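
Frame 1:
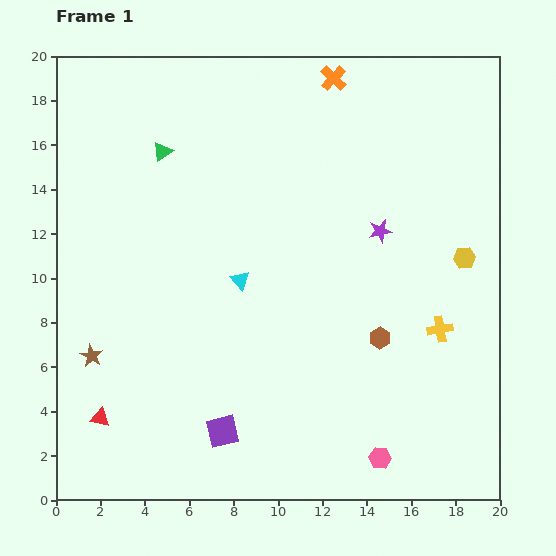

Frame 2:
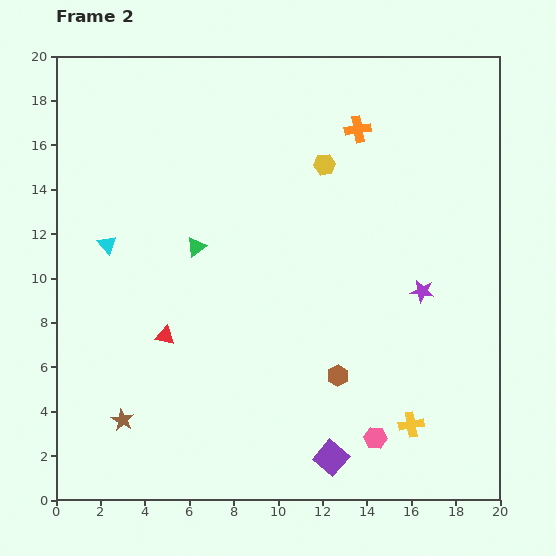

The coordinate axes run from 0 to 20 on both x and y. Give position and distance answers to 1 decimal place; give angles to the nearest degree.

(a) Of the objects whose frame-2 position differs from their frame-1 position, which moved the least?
the pink hexagon

(moved 0.9)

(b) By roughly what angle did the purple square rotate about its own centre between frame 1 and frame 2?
36° counter-clockwise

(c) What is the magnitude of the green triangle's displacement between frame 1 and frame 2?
4.6

The green triangle moved from (4.8, 15.7) to (6.3, 11.4), a distance of √(1.5² + 4.3²) ≈ 4.6.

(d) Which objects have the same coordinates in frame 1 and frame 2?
none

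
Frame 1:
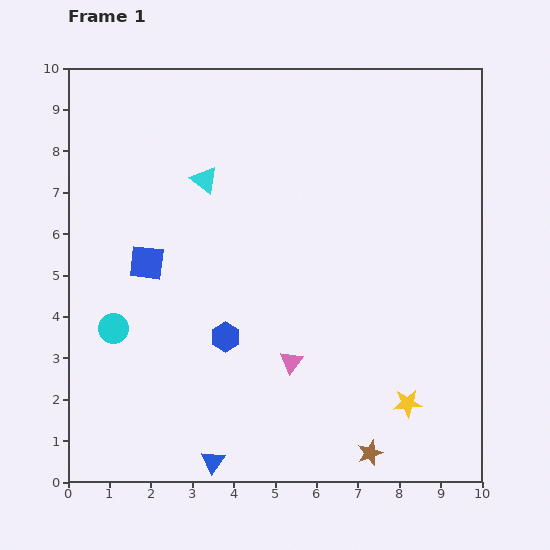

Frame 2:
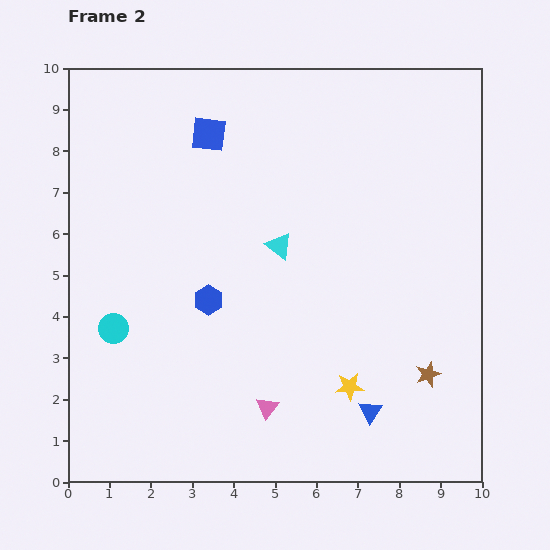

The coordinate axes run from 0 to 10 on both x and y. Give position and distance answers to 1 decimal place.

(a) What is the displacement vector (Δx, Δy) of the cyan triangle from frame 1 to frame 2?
(1.8, -1.6)

The cyan triangle was at (3.3, 7.3) in frame 1 and (5.1, 5.7) in frame 2.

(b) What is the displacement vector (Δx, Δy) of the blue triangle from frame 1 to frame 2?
(3.8, 1.2)

The blue triangle was at (3.5, 0.5) in frame 1 and (7.3, 1.7) in frame 2.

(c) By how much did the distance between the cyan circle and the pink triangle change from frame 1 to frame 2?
-0.2

Distance in frame 1: 4.4. Distance in frame 2: 4.2.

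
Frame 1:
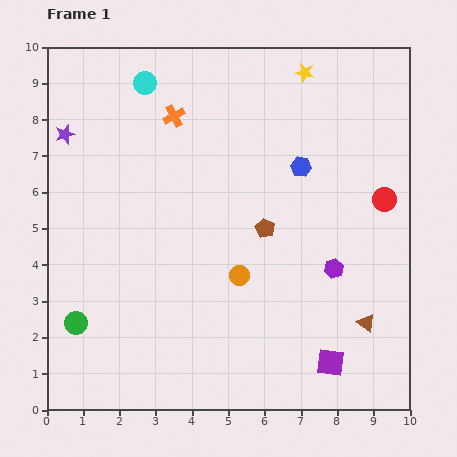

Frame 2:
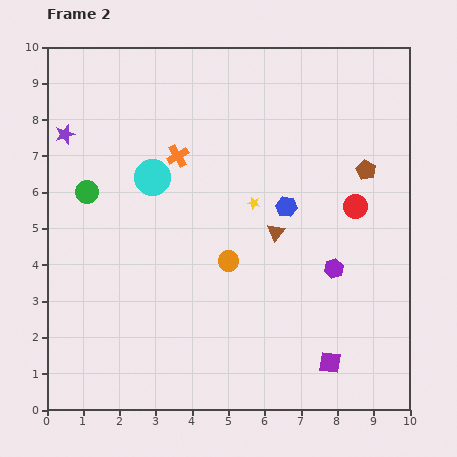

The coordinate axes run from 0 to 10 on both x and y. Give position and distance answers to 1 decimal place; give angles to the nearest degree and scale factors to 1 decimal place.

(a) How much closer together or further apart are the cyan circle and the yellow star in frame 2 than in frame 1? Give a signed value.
-1.5

Distance in frame 1: 4.4. Distance in frame 2: 2.9.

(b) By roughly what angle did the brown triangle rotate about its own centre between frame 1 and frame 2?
33° clockwise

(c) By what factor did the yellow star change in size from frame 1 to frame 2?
0.7×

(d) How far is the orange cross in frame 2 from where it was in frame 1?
1.1

The orange cross moved from (3.5, 8.1) to (3.6, 7.0), a distance of √(0.1² + 1.1²) ≈ 1.1.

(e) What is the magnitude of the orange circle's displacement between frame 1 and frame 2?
0.5

The orange circle moved from (5.3, 3.7) to (5.0, 4.1), a distance of √(0.3² + 0.4²) ≈ 0.5.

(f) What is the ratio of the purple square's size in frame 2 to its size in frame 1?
0.8×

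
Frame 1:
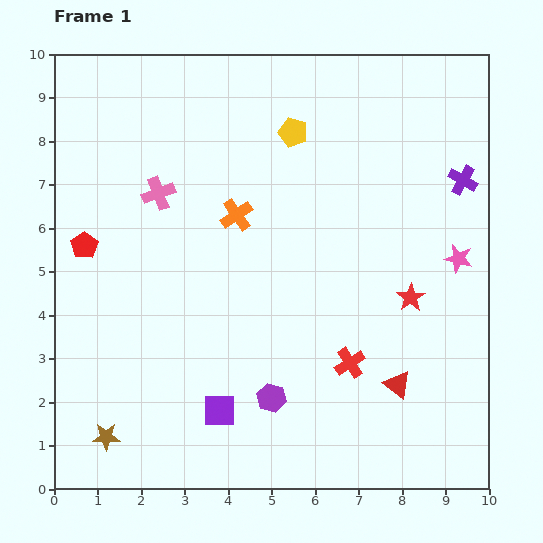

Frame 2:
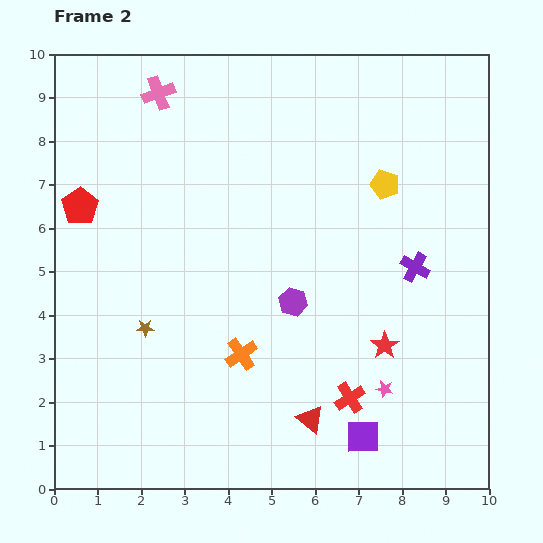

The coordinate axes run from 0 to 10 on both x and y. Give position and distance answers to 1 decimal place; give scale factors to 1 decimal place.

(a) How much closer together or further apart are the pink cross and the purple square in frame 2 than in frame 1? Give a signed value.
+4.0

Distance in frame 1: 5.2. Distance in frame 2: 9.2.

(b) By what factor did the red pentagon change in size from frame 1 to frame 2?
1.4×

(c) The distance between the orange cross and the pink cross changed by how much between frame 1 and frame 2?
+4.4

Distance in frame 1: 1.9. Distance in frame 2: 6.3.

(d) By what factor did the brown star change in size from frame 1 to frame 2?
0.6×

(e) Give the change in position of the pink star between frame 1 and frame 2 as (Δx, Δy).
(-1.7, -3.0)

The pink star was at (9.3, 5.3) in frame 1 and (7.6, 2.3) in frame 2.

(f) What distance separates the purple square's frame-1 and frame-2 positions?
3.4

The purple square moved from (3.8, 1.8) to (7.1, 1.2), a distance of √(3.3² + 0.6²) ≈ 3.4.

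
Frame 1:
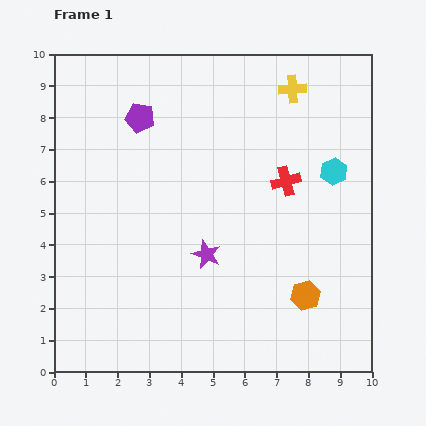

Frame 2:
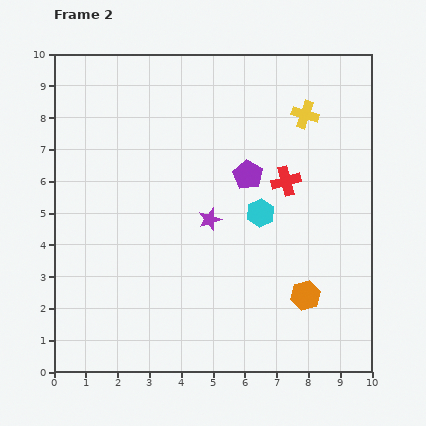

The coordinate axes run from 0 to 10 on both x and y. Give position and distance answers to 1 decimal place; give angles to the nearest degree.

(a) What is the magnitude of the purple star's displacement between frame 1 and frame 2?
1.1

The purple star moved from (4.8, 3.7) to (4.9, 4.8), a distance of √(0.1² + 1.1²) ≈ 1.1.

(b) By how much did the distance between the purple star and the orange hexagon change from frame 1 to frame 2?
+0.4

Distance in frame 1: 3.4. Distance in frame 2: 3.8.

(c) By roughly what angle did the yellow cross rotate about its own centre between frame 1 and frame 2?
22° clockwise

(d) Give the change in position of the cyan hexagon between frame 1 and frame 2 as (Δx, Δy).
(-2.3, -1.3)

The cyan hexagon was at (8.8, 6.3) in frame 1 and (6.5, 5.0) in frame 2.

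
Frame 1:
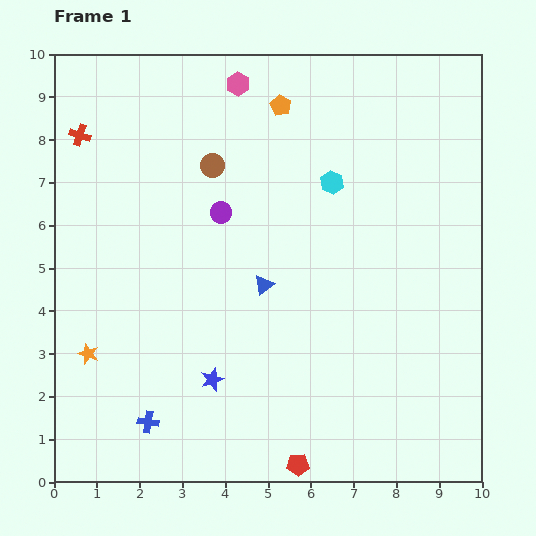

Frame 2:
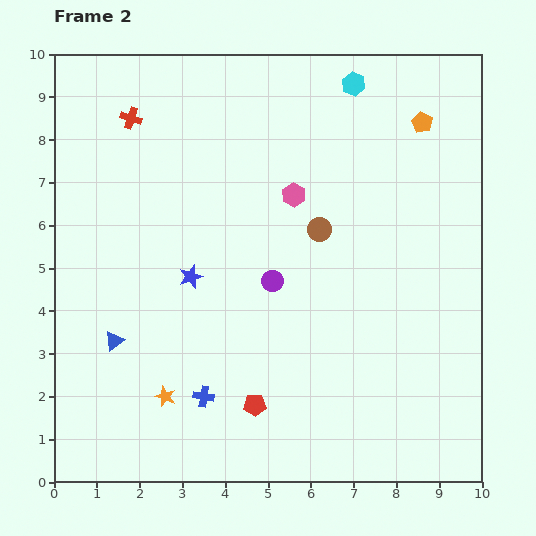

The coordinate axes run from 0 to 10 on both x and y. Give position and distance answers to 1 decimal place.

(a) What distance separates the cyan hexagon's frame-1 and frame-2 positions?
2.4

The cyan hexagon moved from (6.5, 7.0) to (7.0, 9.3), a distance of √(0.5² + 2.3²) ≈ 2.4.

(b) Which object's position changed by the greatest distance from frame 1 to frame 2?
the blue triangle

(moved 3.7; next 3.3)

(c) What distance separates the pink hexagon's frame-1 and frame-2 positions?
2.9

The pink hexagon moved from (4.3, 9.3) to (5.6, 6.7), a distance of √(1.3² + 2.6²) ≈ 2.9.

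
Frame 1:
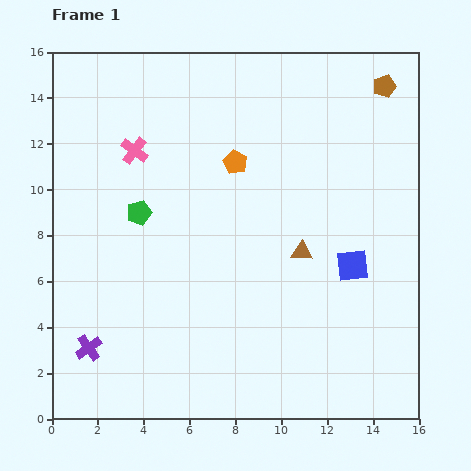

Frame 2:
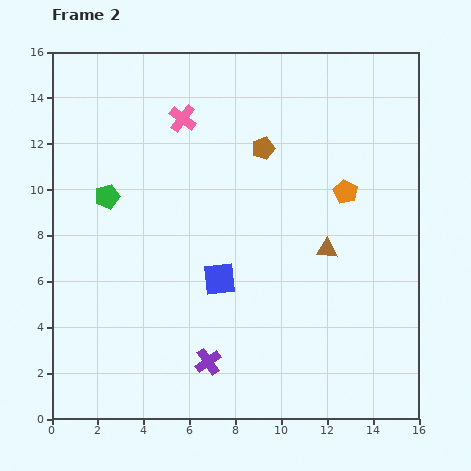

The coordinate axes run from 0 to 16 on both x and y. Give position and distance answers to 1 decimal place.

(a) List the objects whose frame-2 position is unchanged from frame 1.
none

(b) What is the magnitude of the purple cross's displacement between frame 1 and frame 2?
5.2

The purple cross moved from (1.6, 3.1) to (6.8, 2.5), a distance of √(5.2² + 0.6²) ≈ 5.2.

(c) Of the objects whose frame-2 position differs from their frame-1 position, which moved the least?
the brown triangle

(moved 1.1)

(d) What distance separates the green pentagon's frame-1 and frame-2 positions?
1.6

The green pentagon moved from (3.8, 9.0) to (2.4, 9.7), a distance of √(1.4² + 0.7²) ≈ 1.6.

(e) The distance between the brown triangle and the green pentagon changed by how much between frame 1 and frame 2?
+2.6

Distance in frame 1: 7.3. Distance in frame 2: 9.9.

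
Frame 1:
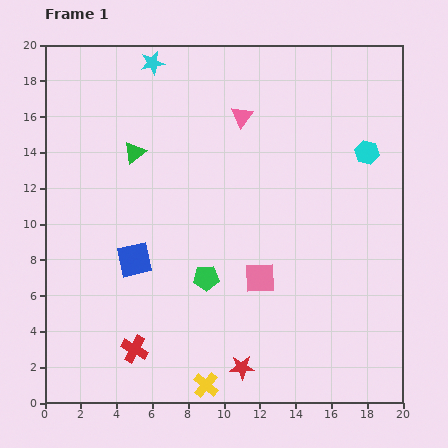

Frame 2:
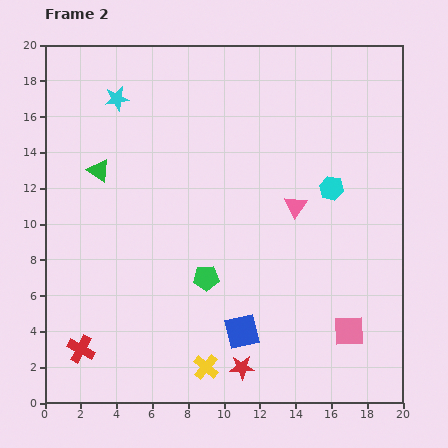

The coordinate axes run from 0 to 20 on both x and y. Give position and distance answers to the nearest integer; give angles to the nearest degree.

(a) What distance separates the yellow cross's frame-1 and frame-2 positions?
1

The yellow cross moved from (9, 1) to (9, 2), a distance of √(0² + 1²) ≈ 1.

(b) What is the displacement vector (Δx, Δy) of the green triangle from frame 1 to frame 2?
(-2, -1)

The green triangle was at (5, 14) in frame 1 and (3, 13) in frame 2.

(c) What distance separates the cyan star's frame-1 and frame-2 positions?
3

The cyan star moved from (6, 19) to (4, 17), a distance of √(2² + 2²) ≈ 3.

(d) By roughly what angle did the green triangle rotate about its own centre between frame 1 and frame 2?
46° counter-clockwise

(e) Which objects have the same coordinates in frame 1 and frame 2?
the green pentagon, the red star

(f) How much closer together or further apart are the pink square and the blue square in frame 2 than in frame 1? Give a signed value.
-1

Distance in frame 1: 7. Distance in frame 2: 6.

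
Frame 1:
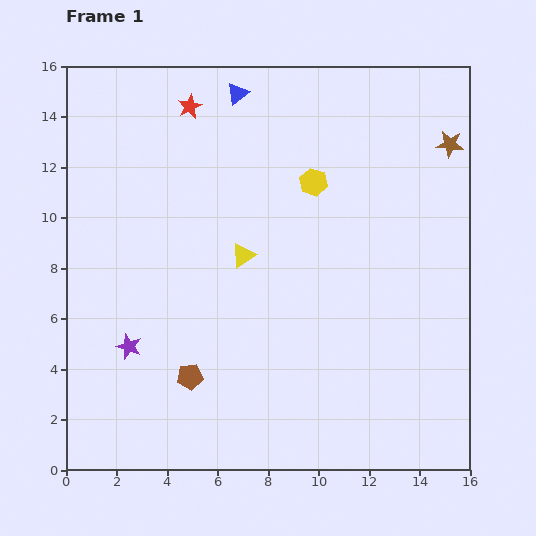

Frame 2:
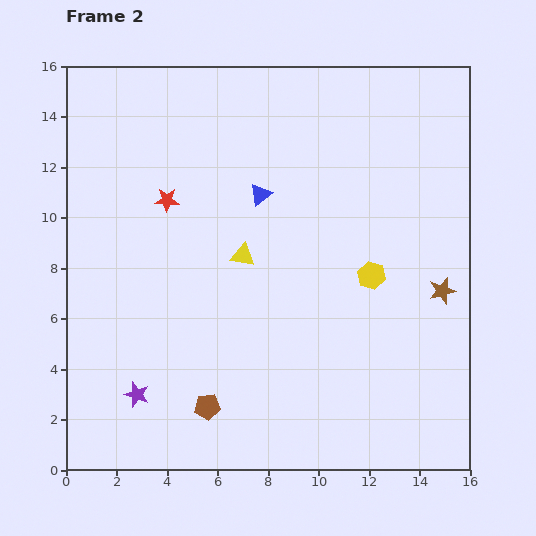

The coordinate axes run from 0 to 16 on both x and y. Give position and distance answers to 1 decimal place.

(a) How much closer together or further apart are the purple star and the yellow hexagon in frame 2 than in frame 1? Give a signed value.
+0.6

Distance in frame 1: 9.8. Distance in frame 2: 10.4.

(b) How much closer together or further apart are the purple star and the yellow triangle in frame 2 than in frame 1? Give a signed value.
+1.1

Distance in frame 1: 5.8. Distance in frame 2: 6.9.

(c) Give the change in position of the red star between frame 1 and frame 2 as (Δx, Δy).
(-0.9, -3.7)

The red star was at (4.9, 14.4) in frame 1 and (4.0, 10.7) in frame 2.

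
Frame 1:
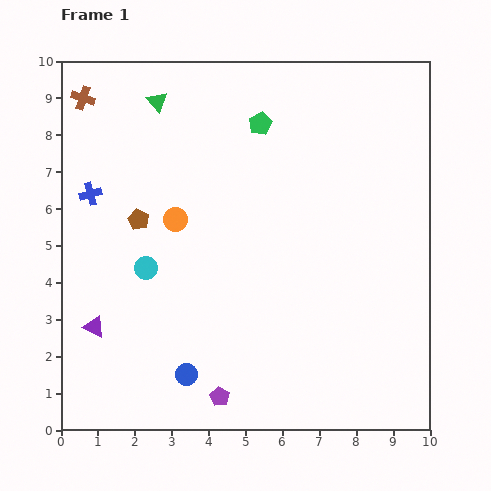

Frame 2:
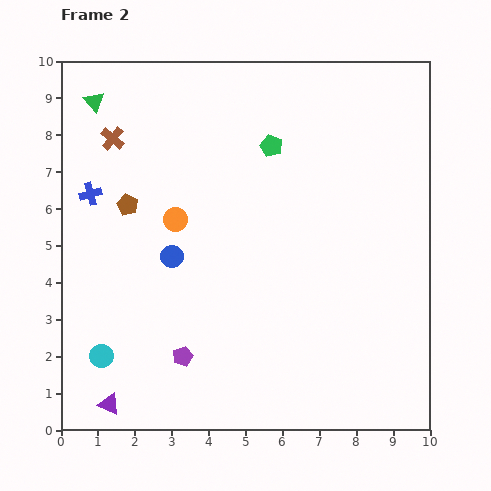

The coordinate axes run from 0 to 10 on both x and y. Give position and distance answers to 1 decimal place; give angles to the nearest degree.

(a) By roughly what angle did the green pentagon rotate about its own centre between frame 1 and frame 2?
23° counter-clockwise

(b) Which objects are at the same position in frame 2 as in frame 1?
the orange circle, the blue cross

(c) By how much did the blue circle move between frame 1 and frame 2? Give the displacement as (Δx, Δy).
(-0.4, 3.2)

The blue circle was at (3.4, 1.5) in frame 1 and (3.0, 4.7) in frame 2.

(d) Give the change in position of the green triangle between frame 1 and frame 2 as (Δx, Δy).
(-1.7, 0.0)

The green triangle was at (2.6, 8.9) in frame 1 and (0.9, 8.9) in frame 2.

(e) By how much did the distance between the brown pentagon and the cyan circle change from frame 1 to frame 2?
+2.9

Distance in frame 1: 1.3. Distance in frame 2: 4.2.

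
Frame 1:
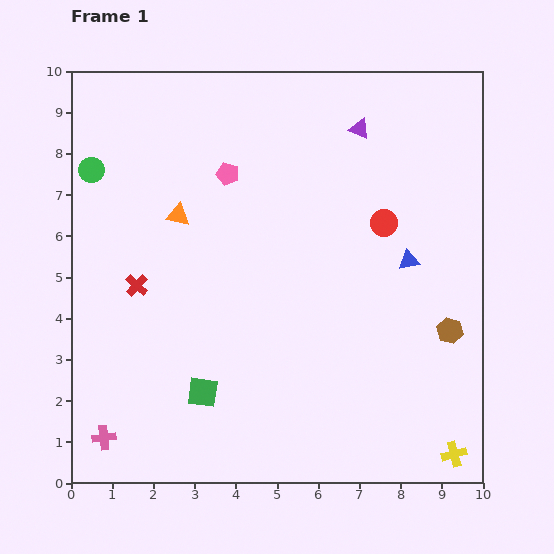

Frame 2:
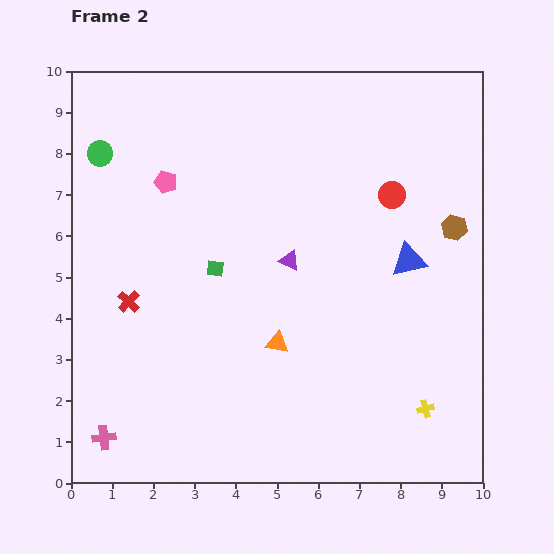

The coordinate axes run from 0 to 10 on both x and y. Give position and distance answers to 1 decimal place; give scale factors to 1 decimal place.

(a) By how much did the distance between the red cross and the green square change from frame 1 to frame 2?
-0.9

Distance in frame 1: 3.1. Distance in frame 2: 2.2.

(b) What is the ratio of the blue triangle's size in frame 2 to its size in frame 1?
1.6×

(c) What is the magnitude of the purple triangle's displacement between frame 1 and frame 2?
3.6

The purple triangle moved from (7.0, 8.6) to (5.3, 5.4), a distance of √(1.7² + 3.2²) ≈ 3.6.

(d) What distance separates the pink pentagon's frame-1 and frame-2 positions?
1.5

The pink pentagon moved from (3.8, 7.5) to (2.3, 7.3), a distance of √(1.5² + 0.2²) ≈ 1.5.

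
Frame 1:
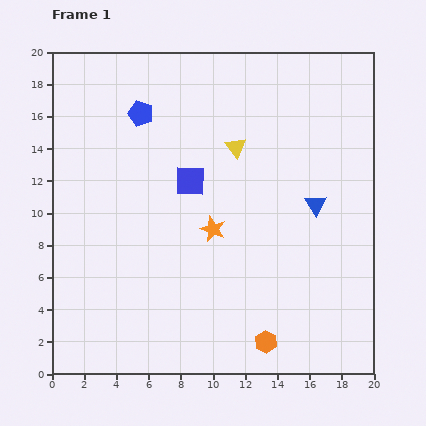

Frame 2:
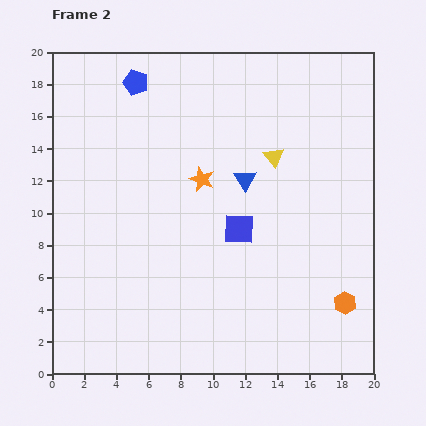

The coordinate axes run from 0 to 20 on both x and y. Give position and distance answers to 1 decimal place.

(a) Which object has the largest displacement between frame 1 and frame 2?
the orange hexagon

(moved 5.5; next 4.7)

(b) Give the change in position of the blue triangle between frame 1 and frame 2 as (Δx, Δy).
(-4.4, 1.6)

The blue triangle was at (16.4, 10.5) in frame 1 and (12.0, 12.1) in frame 2.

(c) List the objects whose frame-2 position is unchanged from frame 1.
none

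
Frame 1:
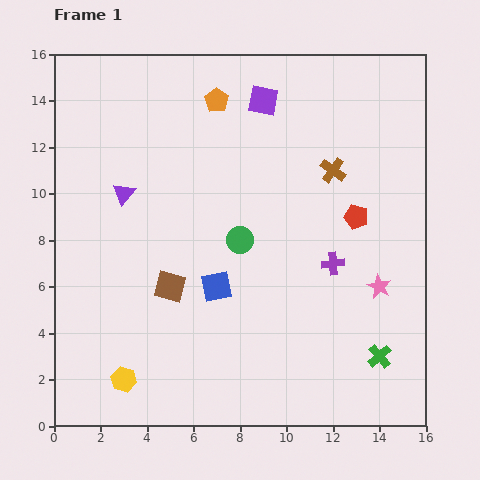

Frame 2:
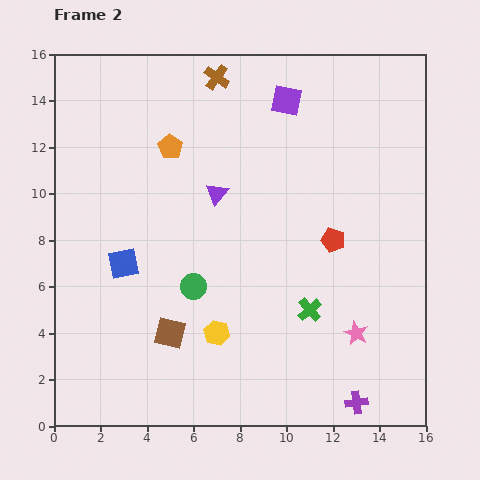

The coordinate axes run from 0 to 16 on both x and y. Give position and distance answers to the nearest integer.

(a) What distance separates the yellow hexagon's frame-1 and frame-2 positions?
4

The yellow hexagon moved from (3, 2) to (7, 4), a distance of √(4² + 2²) ≈ 4.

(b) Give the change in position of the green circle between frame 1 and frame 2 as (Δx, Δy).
(-2, -2)

The green circle was at (8, 8) in frame 1 and (6, 6) in frame 2.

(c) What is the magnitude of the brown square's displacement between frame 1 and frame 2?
2

The brown square moved from (5, 6) to (5, 4), a distance of √(0² + 2²) ≈ 2.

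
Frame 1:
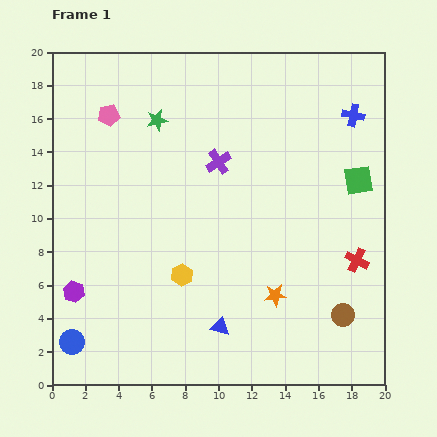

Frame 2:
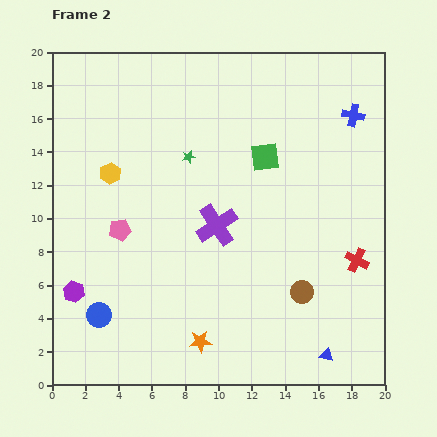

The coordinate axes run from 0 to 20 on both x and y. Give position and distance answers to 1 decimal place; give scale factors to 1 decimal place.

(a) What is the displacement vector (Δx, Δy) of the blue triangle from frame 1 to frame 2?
(6.4, -1.7)

The blue triangle was at (10.1, 3.5) in frame 1 and (16.5, 1.8) in frame 2.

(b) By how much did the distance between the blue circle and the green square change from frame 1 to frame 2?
-5.9

Distance in frame 1: 19.7. Distance in frame 2: 13.8.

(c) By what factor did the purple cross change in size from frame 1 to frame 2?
1.7×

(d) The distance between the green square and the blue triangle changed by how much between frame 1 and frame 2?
+0.4

Distance in frame 1: 12.1. Distance in frame 2: 12.5.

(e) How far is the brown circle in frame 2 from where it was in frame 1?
2.9

The brown circle moved from (17.5, 4.2) to (15.0, 5.6), a distance of √(2.5² + 1.4²) ≈ 2.9.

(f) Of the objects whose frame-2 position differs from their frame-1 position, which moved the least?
the blue circle

(moved 2.3)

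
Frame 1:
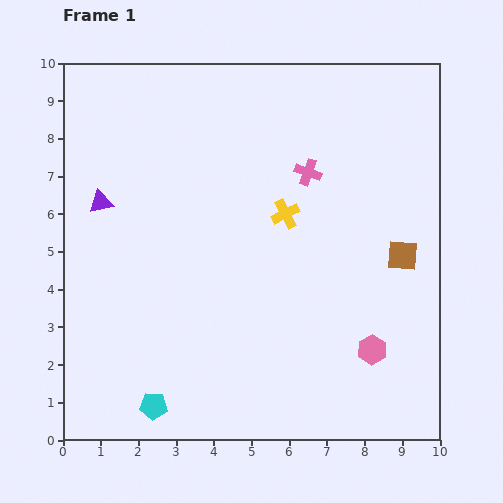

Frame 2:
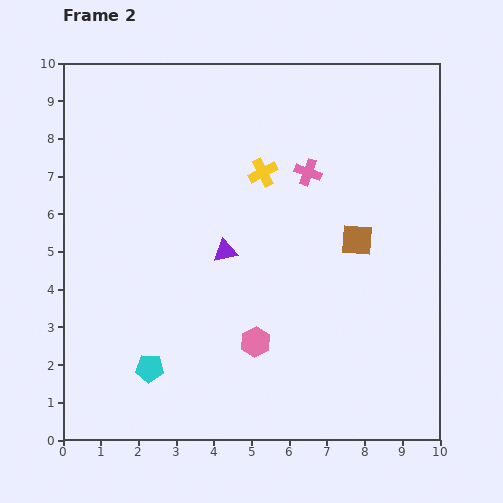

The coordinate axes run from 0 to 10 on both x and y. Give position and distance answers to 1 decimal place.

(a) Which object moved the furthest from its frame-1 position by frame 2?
the purple triangle

(moved 3.5; next 3.1)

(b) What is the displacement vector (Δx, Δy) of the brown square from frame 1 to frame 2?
(-1.2, 0.4)

The brown square was at (9.0, 4.9) in frame 1 and (7.8, 5.3) in frame 2.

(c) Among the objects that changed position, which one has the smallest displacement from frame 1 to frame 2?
the cyan pentagon

(moved 1.0)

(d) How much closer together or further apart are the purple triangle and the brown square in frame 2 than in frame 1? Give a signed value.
-4.6

Distance in frame 1: 8.1. Distance in frame 2: 3.5.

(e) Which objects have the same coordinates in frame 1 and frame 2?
the pink cross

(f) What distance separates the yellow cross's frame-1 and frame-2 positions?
1.3

The yellow cross moved from (5.9, 6.0) to (5.3, 7.1), a distance of √(0.6² + 1.1²) ≈ 1.3.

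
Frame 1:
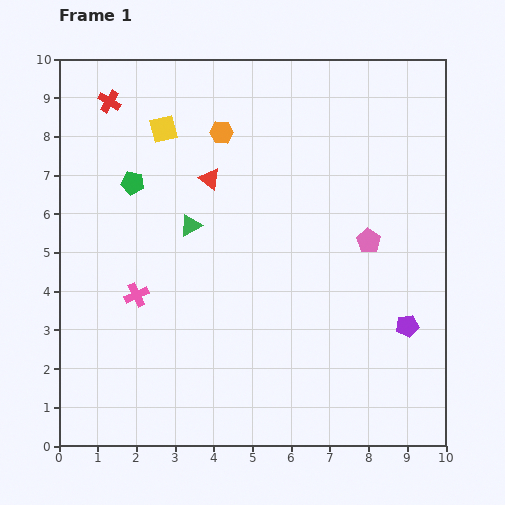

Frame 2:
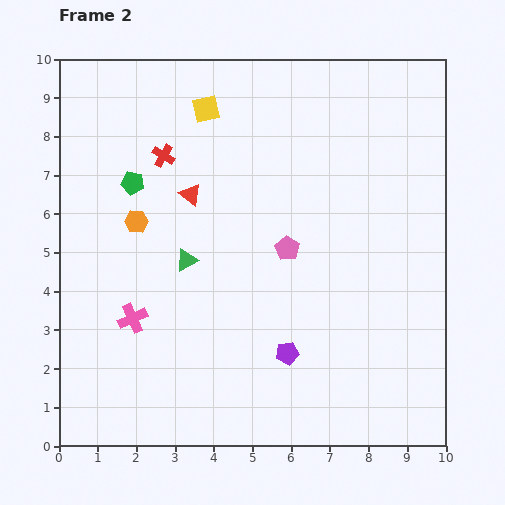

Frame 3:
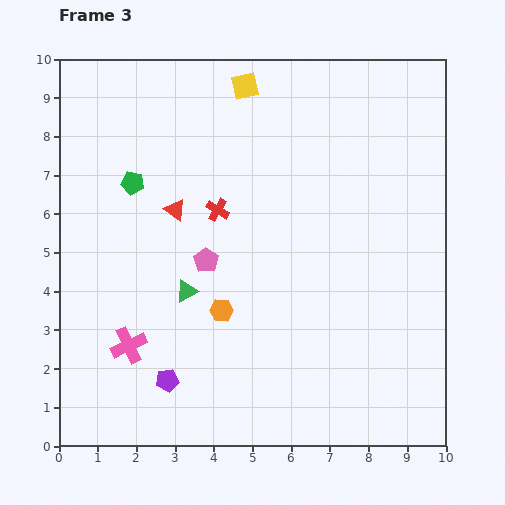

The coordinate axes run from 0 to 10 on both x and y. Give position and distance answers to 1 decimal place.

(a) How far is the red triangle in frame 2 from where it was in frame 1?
0.6

The red triangle moved from (3.9, 6.9) to (3.4, 6.5), a distance of √(0.5² + 0.4²) ≈ 0.6.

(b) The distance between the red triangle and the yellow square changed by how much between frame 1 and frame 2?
+0.4

Distance in frame 1: 1.8. Distance in frame 2: 2.2.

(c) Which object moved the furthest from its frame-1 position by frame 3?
the purple pentagon

(moved 6.4; next 4.6)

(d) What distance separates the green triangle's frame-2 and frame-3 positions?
0.8

The green triangle moved from (3.3, 4.8) to (3.3, 4.0), a distance of √(0.0² + 0.8²) ≈ 0.8.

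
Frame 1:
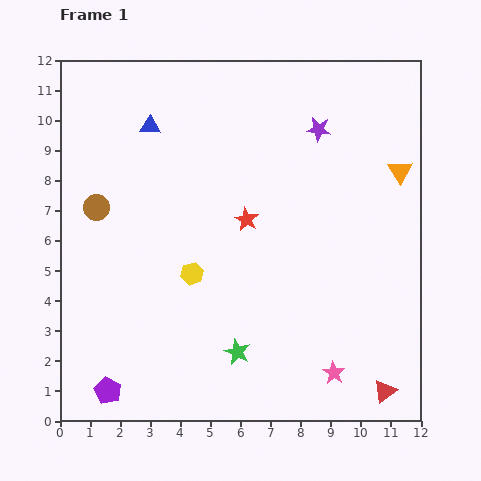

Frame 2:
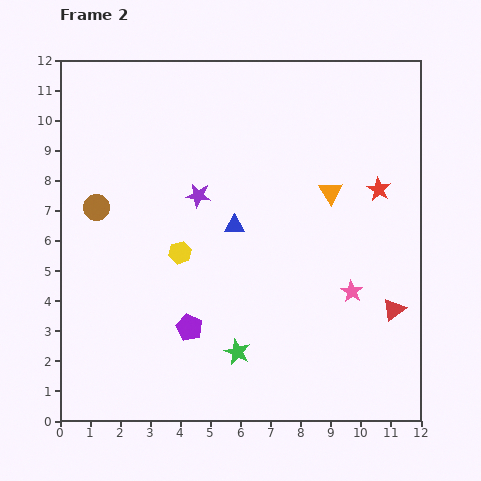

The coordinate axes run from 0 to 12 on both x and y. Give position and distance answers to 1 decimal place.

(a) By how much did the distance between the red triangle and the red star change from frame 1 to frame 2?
-3.3

Distance in frame 1: 7.3. Distance in frame 2: 4.0.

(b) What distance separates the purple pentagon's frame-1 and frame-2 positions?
3.4

The purple pentagon moved from (1.6, 1.0) to (4.3, 3.1), a distance of √(2.7² + 2.1²) ≈ 3.4.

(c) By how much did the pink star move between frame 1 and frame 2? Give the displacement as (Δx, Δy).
(0.6, 2.7)

The pink star was at (9.1, 1.6) in frame 1 and (9.7, 4.3) in frame 2.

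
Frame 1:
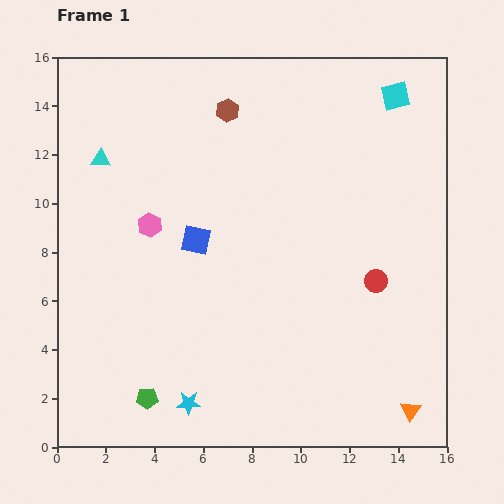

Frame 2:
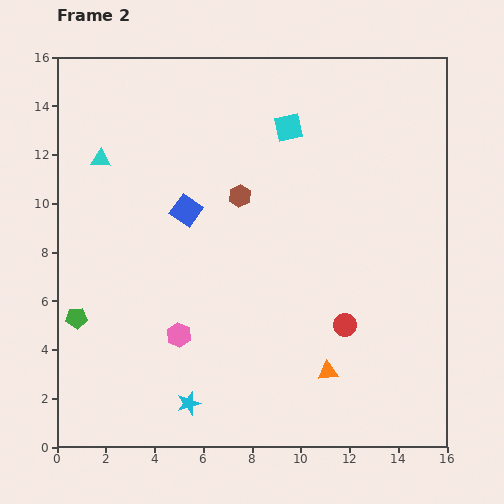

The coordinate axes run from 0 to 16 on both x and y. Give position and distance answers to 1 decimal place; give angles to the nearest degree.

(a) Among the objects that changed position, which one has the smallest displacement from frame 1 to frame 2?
the blue square

(moved 1.3)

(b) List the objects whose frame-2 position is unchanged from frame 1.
the cyan star, the cyan triangle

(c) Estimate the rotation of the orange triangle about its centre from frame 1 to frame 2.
49° clockwise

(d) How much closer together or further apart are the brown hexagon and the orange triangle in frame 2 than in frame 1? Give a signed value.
-6.4

Distance in frame 1: 14.4. Distance in frame 2: 8.0.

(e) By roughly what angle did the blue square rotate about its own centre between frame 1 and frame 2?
23° clockwise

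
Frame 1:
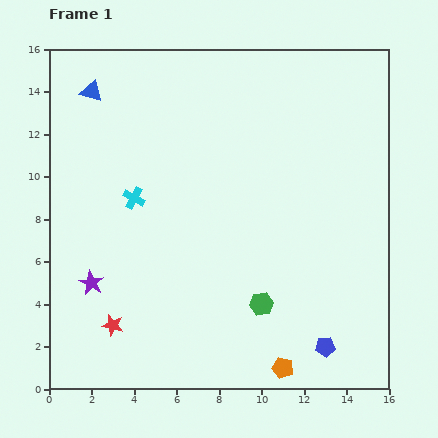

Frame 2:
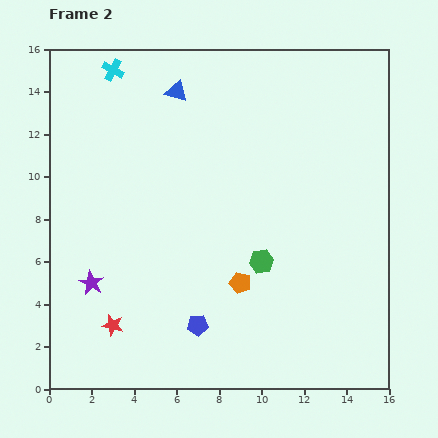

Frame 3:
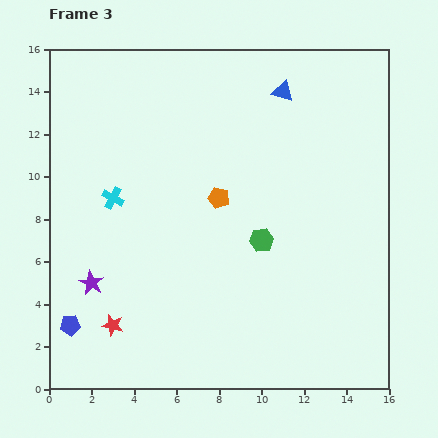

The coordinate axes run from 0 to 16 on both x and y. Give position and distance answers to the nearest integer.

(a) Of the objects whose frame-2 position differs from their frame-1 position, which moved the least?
the green hexagon

(moved 2)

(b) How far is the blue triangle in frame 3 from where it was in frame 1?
9

The blue triangle moved from (2, 14) to (11, 14), a distance of √(9² + 0²) ≈ 9.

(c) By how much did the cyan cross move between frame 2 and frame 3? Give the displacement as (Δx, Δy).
(0, -6)

The cyan cross was at (3, 15) in frame 2 and (3, 9) in frame 3.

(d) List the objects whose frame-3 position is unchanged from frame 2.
the red star, the purple star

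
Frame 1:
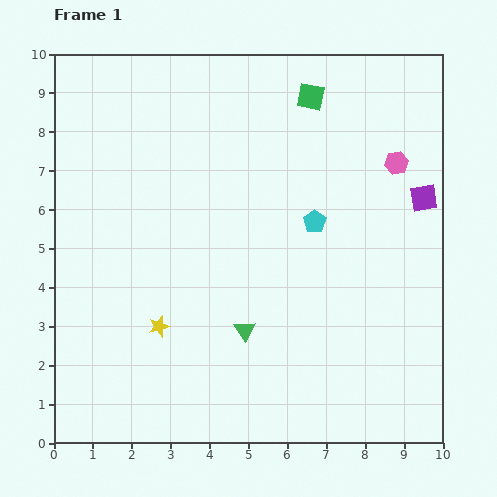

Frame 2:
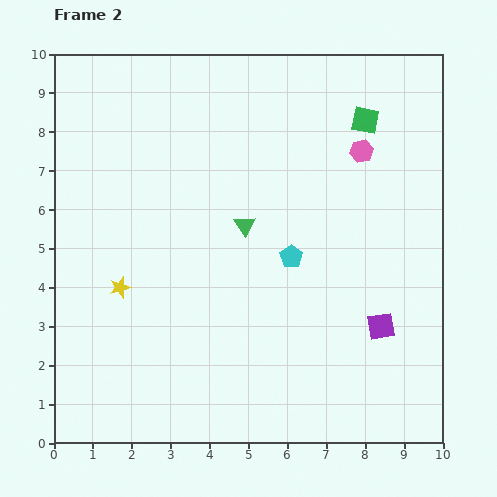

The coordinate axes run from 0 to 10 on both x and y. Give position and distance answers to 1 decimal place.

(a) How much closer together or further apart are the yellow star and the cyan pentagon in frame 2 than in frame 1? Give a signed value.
-0.3

Distance in frame 1: 4.8. Distance in frame 2: 4.5.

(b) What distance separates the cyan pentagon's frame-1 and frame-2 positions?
1.1

The cyan pentagon moved from (6.7, 5.7) to (6.1, 4.8), a distance of √(0.6² + 0.9²) ≈ 1.1.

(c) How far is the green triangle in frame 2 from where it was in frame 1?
2.7

The green triangle moved from (4.9, 2.9) to (4.9, 5.6), a distance of √(0.0² + 2.7²) ≈ 2.7.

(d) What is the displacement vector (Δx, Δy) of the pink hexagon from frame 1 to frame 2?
(-0.9, 0.3)

The pink hexagon was at (8.8, 7.2) in frame 1 and (7.9, 7.5) in frame 2.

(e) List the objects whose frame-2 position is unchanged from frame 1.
none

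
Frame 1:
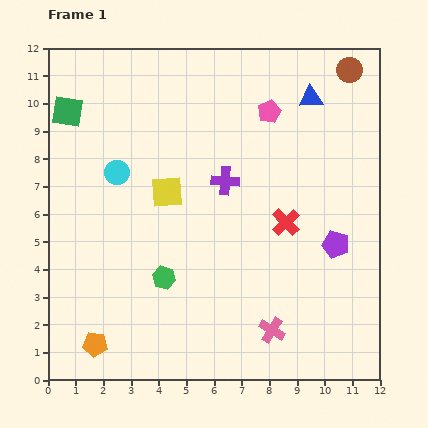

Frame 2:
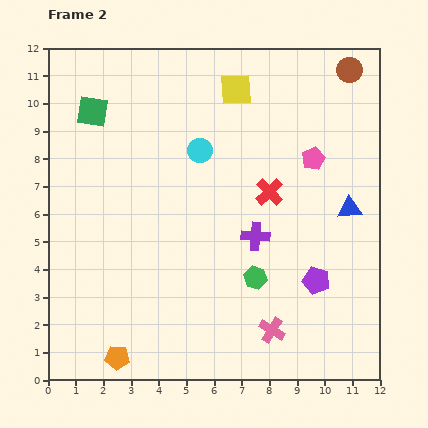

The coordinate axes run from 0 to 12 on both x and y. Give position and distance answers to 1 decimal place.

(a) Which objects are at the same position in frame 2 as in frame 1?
the pink cross, the brown circle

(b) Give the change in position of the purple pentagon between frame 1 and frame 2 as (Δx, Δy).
(-0.7, -1.3)

The purple pentagon was at (10.4, 4.9) in frame 1 and (9.7, 3.6) in frame 2.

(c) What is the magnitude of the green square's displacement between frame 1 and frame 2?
0.9

The green square moved from (0.7, 9.7) to (1.6, 9.7), a distance of √(0.9² + 0.0²) ≈ 0.9.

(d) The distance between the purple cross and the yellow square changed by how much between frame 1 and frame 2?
+3.2

Distance in frame 1: 2.1. Distance in frame 2: 5.3.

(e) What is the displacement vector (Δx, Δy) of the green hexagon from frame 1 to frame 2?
(3.3, 0.0)

The green hexagon was at (4.2, 3.7) in frame 1 and (7.5, 3.7) in frame 2.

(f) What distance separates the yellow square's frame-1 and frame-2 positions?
4.5

The yellow square moved from (4.3, 6.8) to (6.8, 10.5), a distance of √(2.5² + 3.7²) ≈ 4.5.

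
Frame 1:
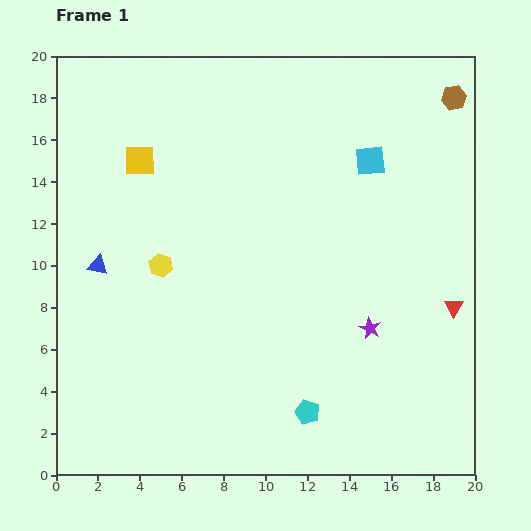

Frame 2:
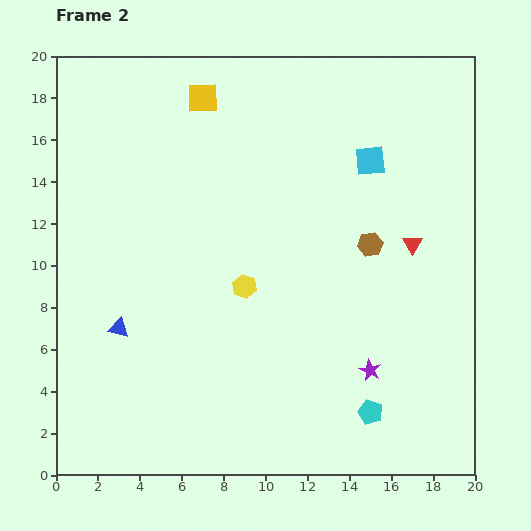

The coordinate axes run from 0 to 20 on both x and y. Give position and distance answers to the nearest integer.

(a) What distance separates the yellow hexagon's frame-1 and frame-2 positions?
4

The yellow hexagon moved from (5, 10) to (9, 9), a distance of √(4² + 1²) ≈ 4.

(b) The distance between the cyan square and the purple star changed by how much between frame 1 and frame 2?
+2

Distance in frame 1: 8. Distance in frame 2: 10.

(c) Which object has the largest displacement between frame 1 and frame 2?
the brown hexagon

(moved 8; next 4)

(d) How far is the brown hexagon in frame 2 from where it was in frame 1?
8

The brown hexagon moved from (19, 18) to (15, 11), a distance of √(4² + 7²) ≈ 8.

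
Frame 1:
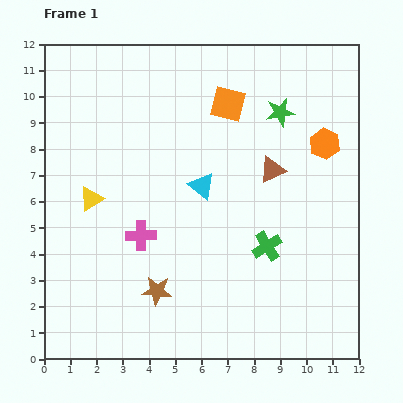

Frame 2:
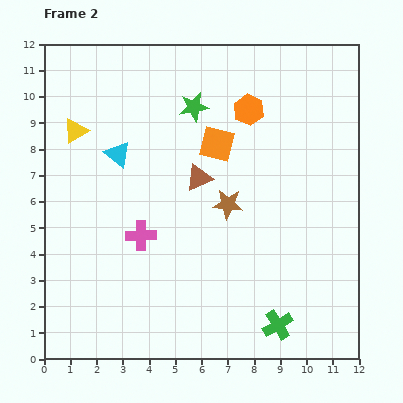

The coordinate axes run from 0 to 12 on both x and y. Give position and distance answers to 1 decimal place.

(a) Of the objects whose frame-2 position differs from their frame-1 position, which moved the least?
the orange square

(moved 1.6)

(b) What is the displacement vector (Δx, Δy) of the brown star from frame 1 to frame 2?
(2.7, 3.3)

The brown star was at (4.3, 2.6) in frame 1 and (7.0, 5.9) in frame 2.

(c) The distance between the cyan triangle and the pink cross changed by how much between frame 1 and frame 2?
+0.2

Distance in frame 1: 3.0. Distance in frame 2: 3.2.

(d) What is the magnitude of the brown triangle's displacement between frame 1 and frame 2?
2.8

The brown triangle moved from (8.7, 7.2) to (5.9, 6.9), a distance of √(2.8² + 0.3²) ≈ 2.8.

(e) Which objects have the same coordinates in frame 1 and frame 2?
the pink cross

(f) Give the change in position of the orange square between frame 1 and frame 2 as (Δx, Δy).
(-0.4, -1.5)

The orange square was at (7.0, 9.7) in frame 1 and (6.6, 8.2) in frame 2.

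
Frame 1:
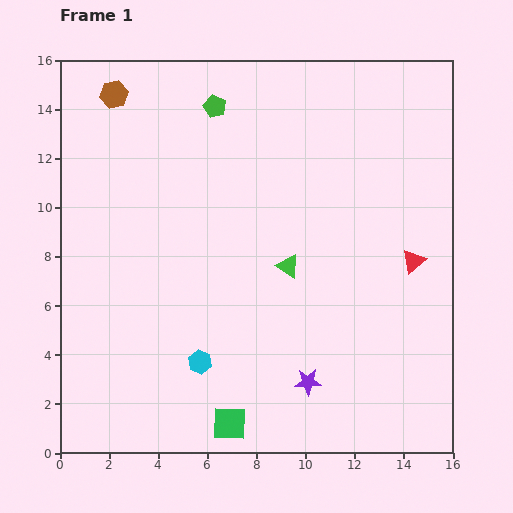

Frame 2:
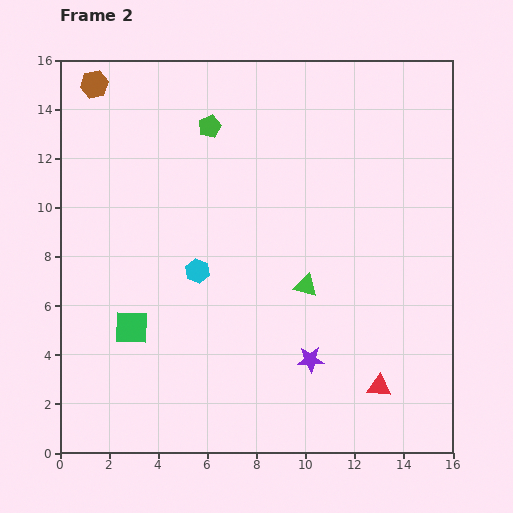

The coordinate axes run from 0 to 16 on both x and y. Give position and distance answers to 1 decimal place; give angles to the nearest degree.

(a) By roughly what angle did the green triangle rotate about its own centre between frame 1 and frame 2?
16° counter-clockwise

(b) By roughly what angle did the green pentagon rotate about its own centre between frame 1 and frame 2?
26° clockwise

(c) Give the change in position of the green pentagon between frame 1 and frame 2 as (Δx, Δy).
(-0.2, -0.8)

The green pentagon was at (6.3, 14.1) in frame 1 and (6.1, 13.3) in frame 2.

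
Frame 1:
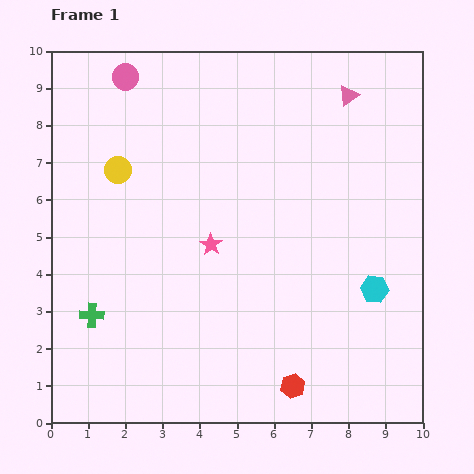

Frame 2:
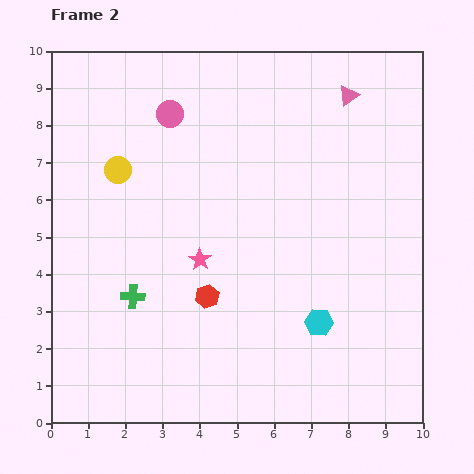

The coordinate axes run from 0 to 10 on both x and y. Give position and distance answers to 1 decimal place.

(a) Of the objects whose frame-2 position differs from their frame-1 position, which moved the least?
the pink star

(moved 0.5)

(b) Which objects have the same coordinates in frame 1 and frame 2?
the yellow circle, the pink triangle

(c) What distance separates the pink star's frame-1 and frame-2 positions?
0.5

The pink star moved from (4.3, 4.8) to (4.0, 4.4), a distance of √(0.3² + 0.4²) ≈ 0.5.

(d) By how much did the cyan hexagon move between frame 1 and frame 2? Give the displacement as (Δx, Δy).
(-1.5, -0.9)

The cyan hexagon was at (8.7, 3.6) in frame 1 and (7.2, 2.7) in frame 2.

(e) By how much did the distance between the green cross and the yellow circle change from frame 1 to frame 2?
-0.6

Distance in frame 1: 4.0. Distance in frame 2: 3.4.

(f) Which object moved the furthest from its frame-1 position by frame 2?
the red hexagon

(moved 3.3; next 1.7)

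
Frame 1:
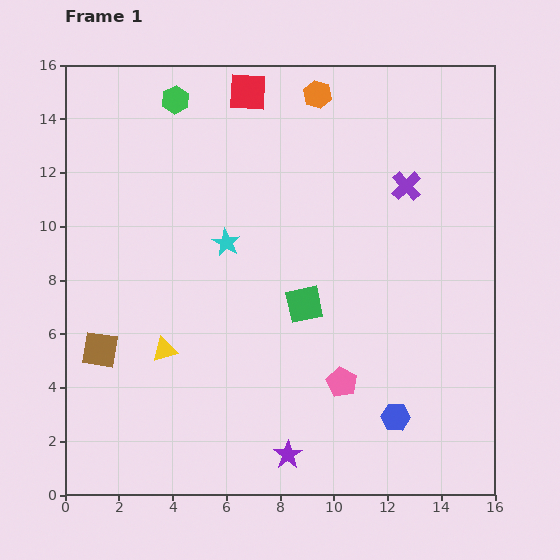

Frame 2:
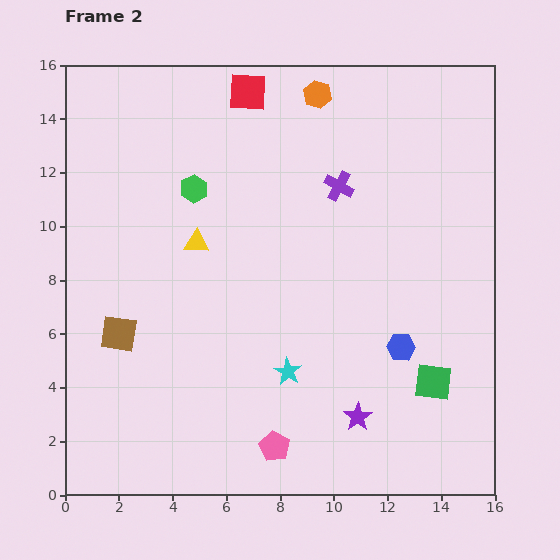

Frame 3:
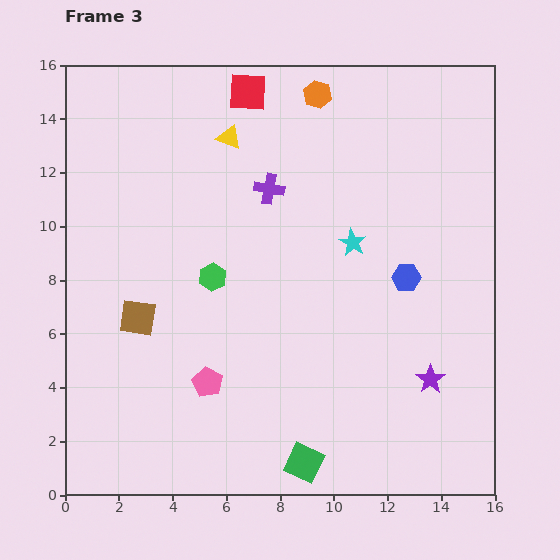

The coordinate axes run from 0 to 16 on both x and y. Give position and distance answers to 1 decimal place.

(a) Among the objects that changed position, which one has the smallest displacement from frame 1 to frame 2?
the brown square

(moved 0.9)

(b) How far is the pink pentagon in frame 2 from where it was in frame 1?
3.5

The pink pentagon moved from (10.3, 4.2) to (7.8, 1.8), a distance of √(2.5² + 2.4²) ≈ 3.5.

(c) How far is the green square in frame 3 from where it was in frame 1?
5.9

The green square moved from (8.9, 7.1) to (8.9, 1.2), a distance of √(0.0² + 5.9²) ≈ 5.9.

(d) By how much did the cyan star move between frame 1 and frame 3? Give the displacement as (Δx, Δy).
(4.7, 0.0)

The cyan star was at (6.0, 9.4) in frame 1 and (10.7, 9.4) in frame 3.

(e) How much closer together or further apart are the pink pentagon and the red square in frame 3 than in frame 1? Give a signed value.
-0.5

Distance in frame 1: 11.4. Distance in frame 3: 10.9.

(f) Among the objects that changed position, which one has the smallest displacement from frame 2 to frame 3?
the brown square

(moved 0.9)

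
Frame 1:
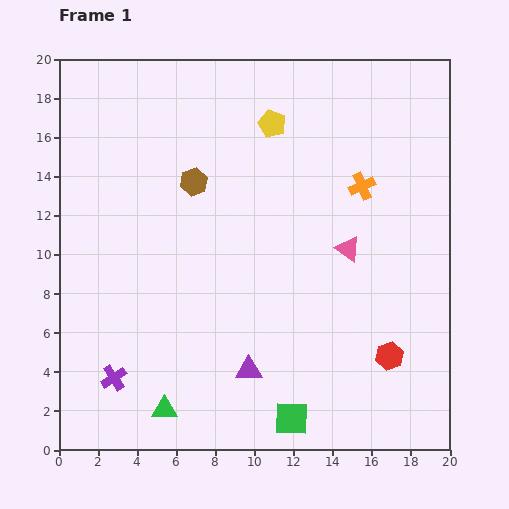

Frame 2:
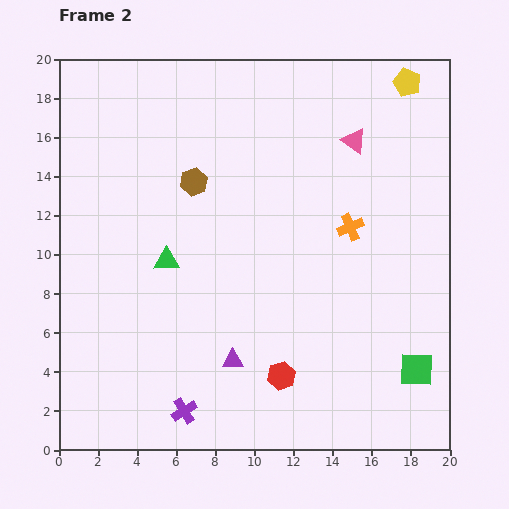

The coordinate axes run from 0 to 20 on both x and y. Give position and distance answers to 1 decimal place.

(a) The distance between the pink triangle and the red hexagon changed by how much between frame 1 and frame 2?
+6.7

Distance in frame 1: 5.9. Distance in frame 2: 12.6.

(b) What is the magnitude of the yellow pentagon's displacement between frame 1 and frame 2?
7.2

The yellow pentagon moved from (10.9, 16.7) to (17.8, 18.8), a distance of √(6.9² + 2.1²) ≈ 7.2.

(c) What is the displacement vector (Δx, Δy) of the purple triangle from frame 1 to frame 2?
(-0.8, 0.5)

The purple triangle was at (9.7, 4.1) in frame 1 and (8.9, 4.6) in frame 2.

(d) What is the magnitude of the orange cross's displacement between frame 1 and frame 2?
2.2

The orange cross moved from (15.5, 13.5) to (14.9, 11.4), a distance of √(0.6² + 2.1²) ≈ 2.2.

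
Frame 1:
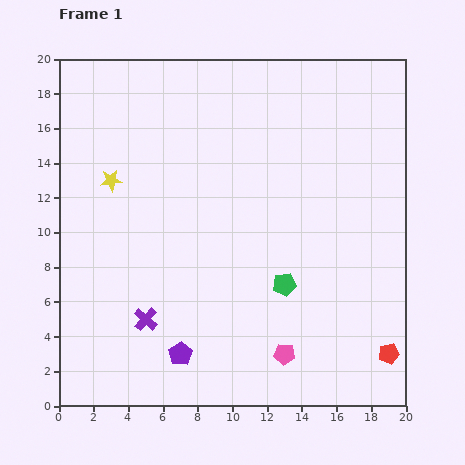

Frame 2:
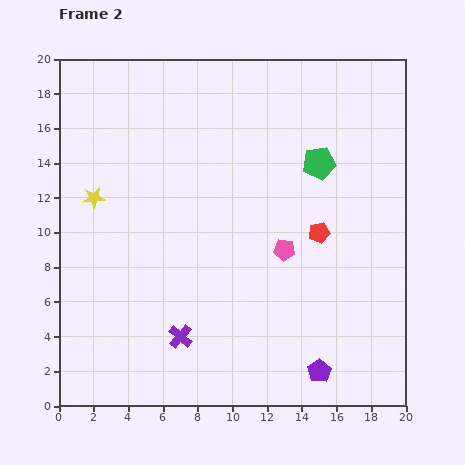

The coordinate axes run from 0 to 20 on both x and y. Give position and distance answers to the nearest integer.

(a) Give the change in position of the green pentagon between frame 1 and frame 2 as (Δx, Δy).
(2, 7)

The green pentagon was at (13, 7) in frame 1 and (15, 14) in frame 2.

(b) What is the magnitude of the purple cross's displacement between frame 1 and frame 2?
2

The purple cross moved from (5, 5) to (7, 4), a distance of √(2² + 1²) ≈ 2.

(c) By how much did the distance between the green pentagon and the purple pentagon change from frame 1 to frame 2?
+5

Distance in frame 1: 7. Distance in frame 2: 12.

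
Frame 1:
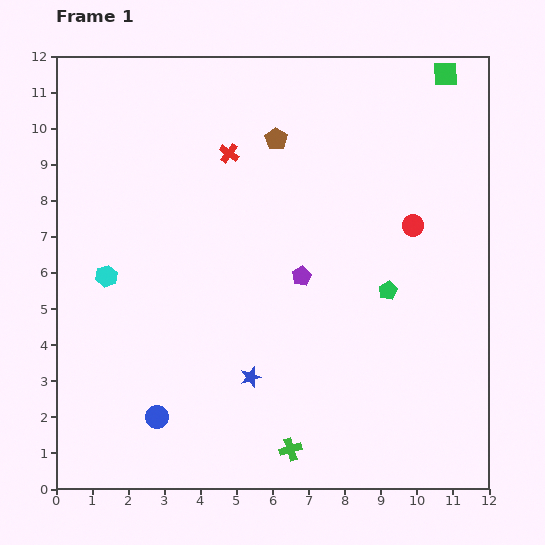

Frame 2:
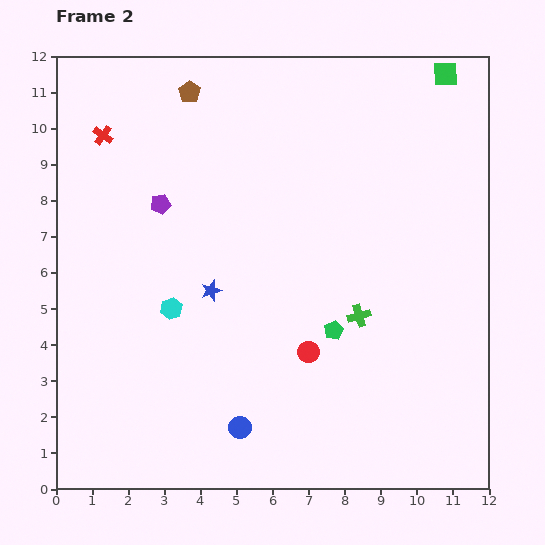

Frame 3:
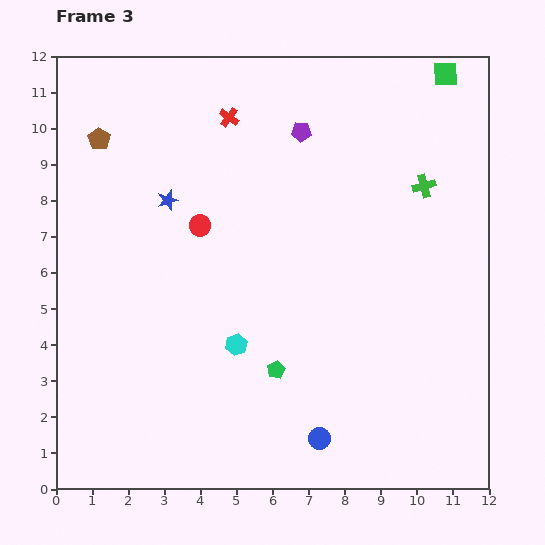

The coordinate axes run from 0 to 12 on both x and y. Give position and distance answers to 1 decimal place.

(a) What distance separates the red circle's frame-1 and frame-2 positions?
4.5

The red circle moved from (9.9, 7.3) to (7.0, 3.8), a distance of √(2.9² + 3.5²) ≈ 4.5.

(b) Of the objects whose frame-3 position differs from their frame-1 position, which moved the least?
the red cross

(moved 1.0)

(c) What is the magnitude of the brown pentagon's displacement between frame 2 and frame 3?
2.8

The brown pentagon moved from (3.7, 11.0) to (1.2, 9.7), a distance of √(2.5² + 1.3²) ≈ 2.8.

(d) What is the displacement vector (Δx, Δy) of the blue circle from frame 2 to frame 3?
(2.2, -0.3)

The blue circle was at (5.1, 1.7) in frame 2 and (7.3, 1.4) in frame 3.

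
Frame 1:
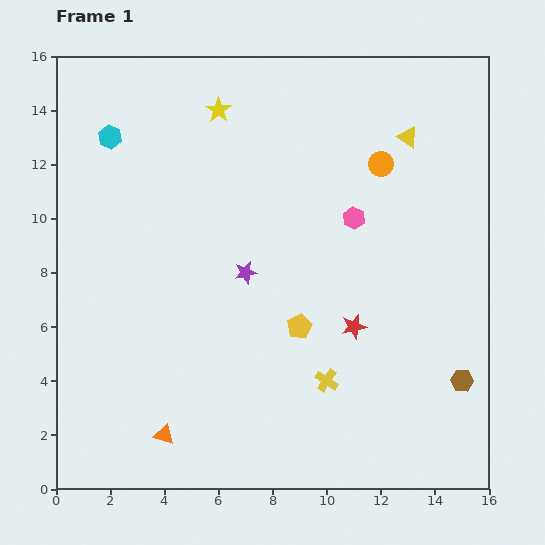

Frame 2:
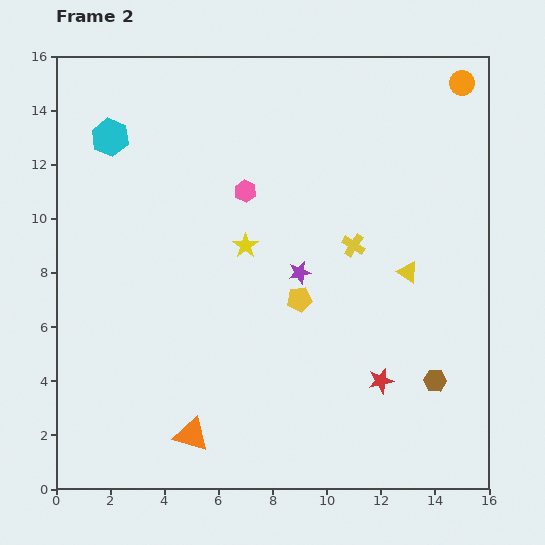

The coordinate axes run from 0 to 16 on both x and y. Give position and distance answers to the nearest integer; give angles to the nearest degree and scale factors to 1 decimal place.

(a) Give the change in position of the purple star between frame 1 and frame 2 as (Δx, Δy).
(2, 0)

The purple star was at (7, 8) in frame 1 and (9, 8) in frame 2.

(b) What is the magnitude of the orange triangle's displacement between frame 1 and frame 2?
1

The orange triangle moved from (4, 2) to (5, 2), a distance of √(1² + 0²) ≈ 1.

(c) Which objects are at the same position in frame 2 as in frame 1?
the cyan hexagon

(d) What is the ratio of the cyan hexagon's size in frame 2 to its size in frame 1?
1.6×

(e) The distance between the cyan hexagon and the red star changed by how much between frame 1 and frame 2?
+2

Distance in frame 1: 11. Distance in frame 2: 13.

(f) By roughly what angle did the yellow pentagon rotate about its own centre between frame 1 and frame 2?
21° clockwise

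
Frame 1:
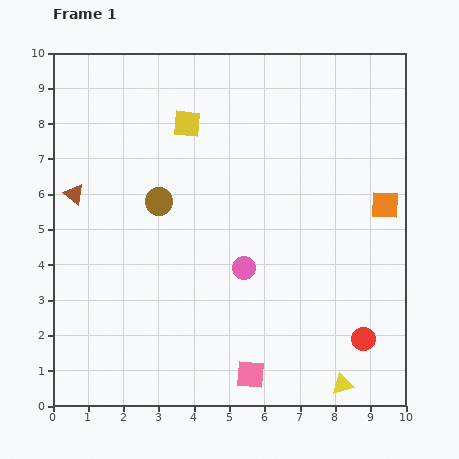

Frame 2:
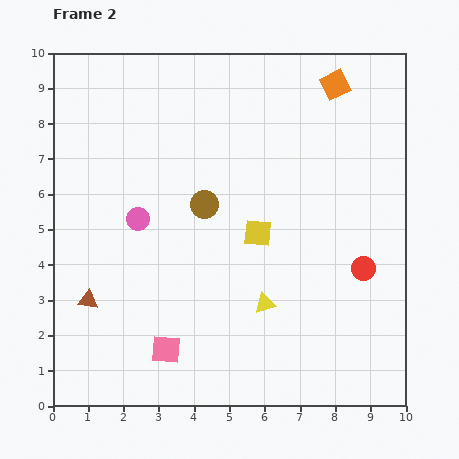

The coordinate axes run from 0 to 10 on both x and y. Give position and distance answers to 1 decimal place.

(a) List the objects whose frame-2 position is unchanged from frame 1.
none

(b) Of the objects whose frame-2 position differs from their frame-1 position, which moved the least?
the brown circle

(moved 1.3)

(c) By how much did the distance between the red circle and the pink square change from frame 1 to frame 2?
+2.7

Distance in frame 1: 3.4. Distance in frame 2: 6.1.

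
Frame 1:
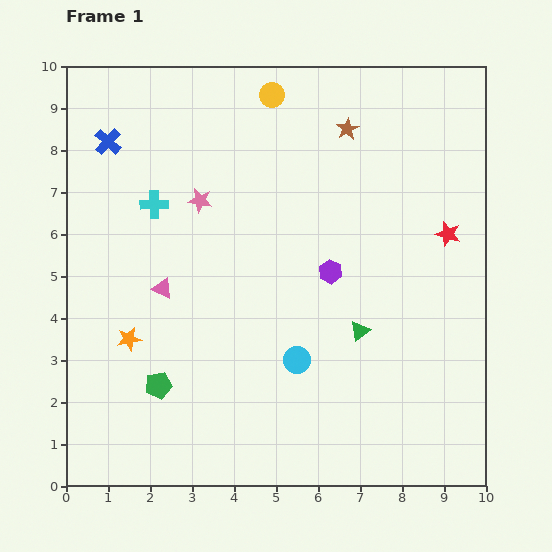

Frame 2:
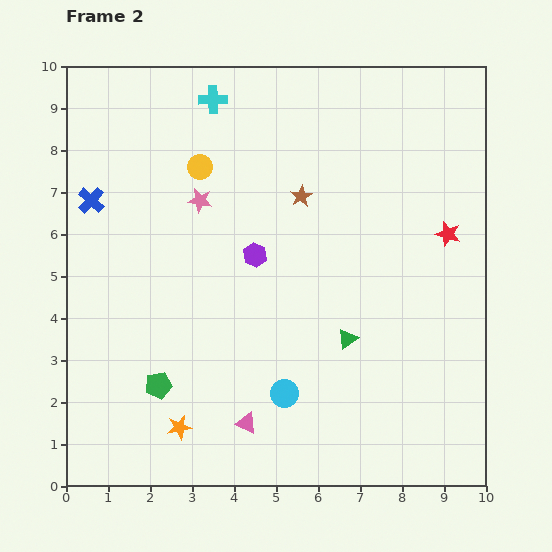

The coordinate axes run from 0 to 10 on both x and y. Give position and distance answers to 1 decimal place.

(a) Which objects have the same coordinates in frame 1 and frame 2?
the red star, the green pentagon, the pink star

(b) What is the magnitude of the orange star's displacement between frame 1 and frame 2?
2.4

The orange star moved from (1.5, 3.5) to (2.7, 1.4), a distance of √(1.2² + 2.1²) ≈ 2.4.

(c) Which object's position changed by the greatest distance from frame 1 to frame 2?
the pink triangle

(moved 3.8; next 2.9)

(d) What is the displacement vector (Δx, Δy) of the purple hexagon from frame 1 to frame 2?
(-1.8, 0.4)

The purple hexagon was at (6.3, 5.1) in frame 1 and (4.5, 5.5) in frame 2.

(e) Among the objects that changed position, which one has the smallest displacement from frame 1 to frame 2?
the green triangle

(moved 0.4)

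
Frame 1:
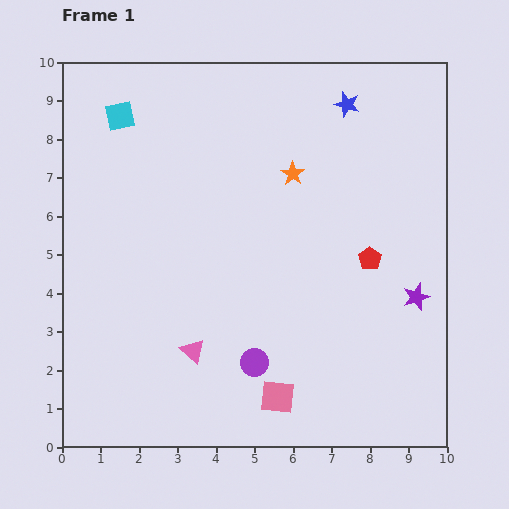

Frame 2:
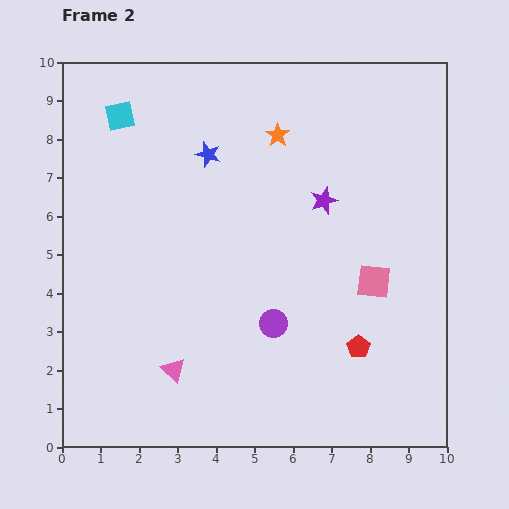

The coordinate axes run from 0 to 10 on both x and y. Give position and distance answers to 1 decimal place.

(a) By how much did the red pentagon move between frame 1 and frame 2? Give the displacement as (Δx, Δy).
(-0.3, -2.3)

The red pentagon was at (8.0, 4.9) in frame 1 and (7.7, 2.6) in frame 2.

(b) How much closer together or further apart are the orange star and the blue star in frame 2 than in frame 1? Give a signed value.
-0.4

Distance in frame 1: 2.3. Distance in frame 2: 1.9.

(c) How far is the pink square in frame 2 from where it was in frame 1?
3.9

The pink square moved from (5.6, 1.3) to (8.1, 4.3), a distance of √(2.5² + 3.0²) ≈ 3.9.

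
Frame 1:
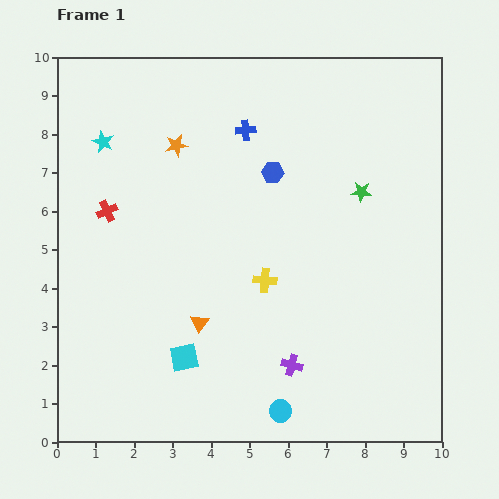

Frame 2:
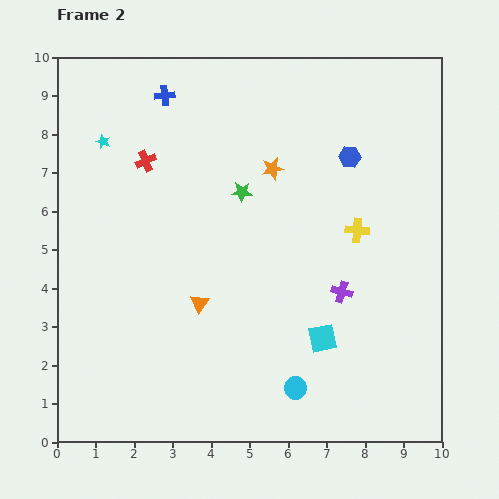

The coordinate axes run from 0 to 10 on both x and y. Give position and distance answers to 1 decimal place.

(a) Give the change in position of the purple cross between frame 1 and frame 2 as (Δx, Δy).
(1.3, 1.9)

The purple cross was at (6.1, 2.0) in frame 1 and (7.4, 3.9) in frame 2.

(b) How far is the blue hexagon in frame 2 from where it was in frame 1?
2.0

The blue hexagon moved from (5.6, 7.0) to (7.6, 7.4), a distance of √(2.0² + 0.4²) ≈ 2.0.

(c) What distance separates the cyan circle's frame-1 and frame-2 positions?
0.7

The cyan circle moved from (5.8, 0.8) to (6.2, 1.4), a distance of √(0.4² + 0.6²) ≈ 0.7.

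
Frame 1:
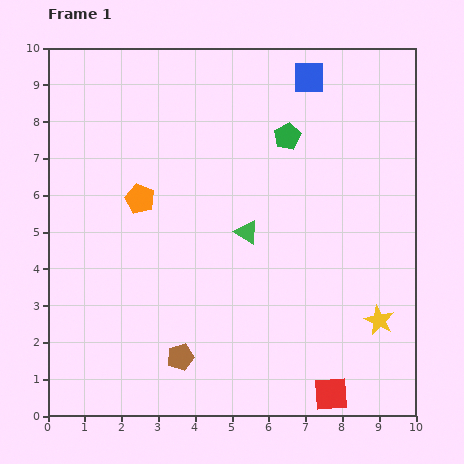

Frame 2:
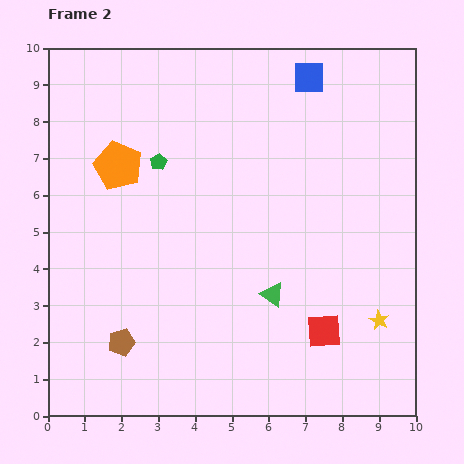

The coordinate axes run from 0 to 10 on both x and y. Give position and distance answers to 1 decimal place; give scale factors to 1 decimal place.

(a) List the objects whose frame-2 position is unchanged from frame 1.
the yellow star, the blue square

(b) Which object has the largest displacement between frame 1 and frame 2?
the green pentagon

(moved 3.6; next 1.8)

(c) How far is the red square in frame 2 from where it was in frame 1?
1.7

The red square moved from (7.7, 0.6) to (7.5, 2.3), a distance of √(0.2² + 1.7²) ≈ 1.7.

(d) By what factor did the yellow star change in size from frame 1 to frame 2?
0.7×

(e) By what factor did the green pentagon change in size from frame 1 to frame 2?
0.6×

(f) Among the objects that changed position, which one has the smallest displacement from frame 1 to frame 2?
the orange pentagon

(moved 1.1)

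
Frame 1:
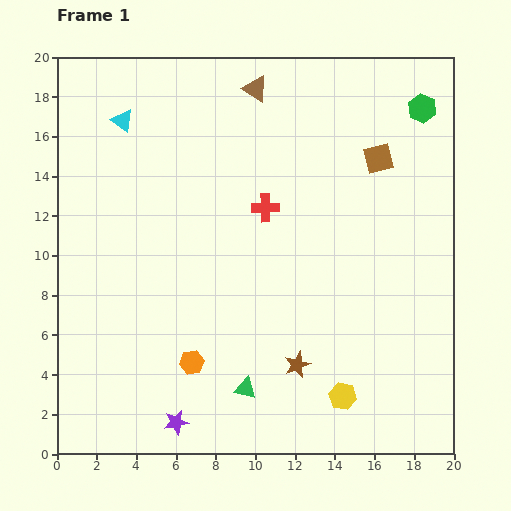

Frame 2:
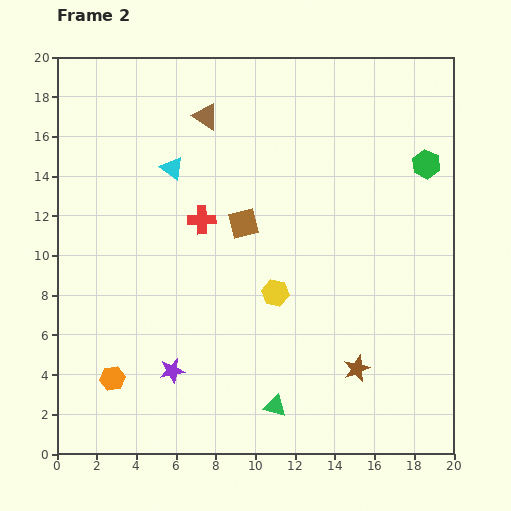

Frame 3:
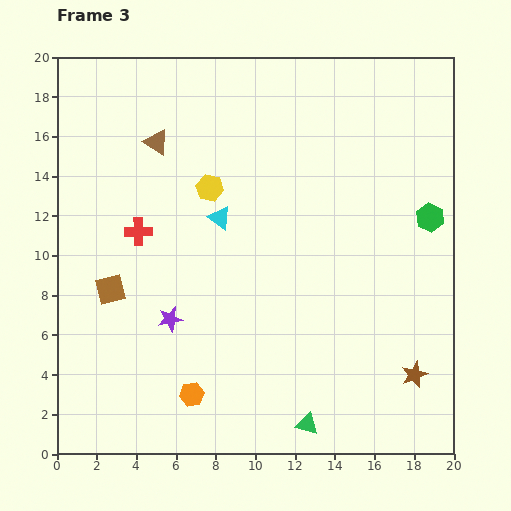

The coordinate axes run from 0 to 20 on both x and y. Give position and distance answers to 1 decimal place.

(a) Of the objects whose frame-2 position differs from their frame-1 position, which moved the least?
the green triangle

(moved 1.7)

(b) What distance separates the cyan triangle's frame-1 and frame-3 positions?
6.9

The cyan triangle moved from (3.3, 16.8) to (8.2, 11.9), a distance of √(4.9² + 4.9²) ≈ 6.9.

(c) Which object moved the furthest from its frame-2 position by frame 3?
the brown square

(moved 7.5; next 6.2)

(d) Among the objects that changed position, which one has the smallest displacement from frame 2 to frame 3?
the green triangle

(moved 1.8)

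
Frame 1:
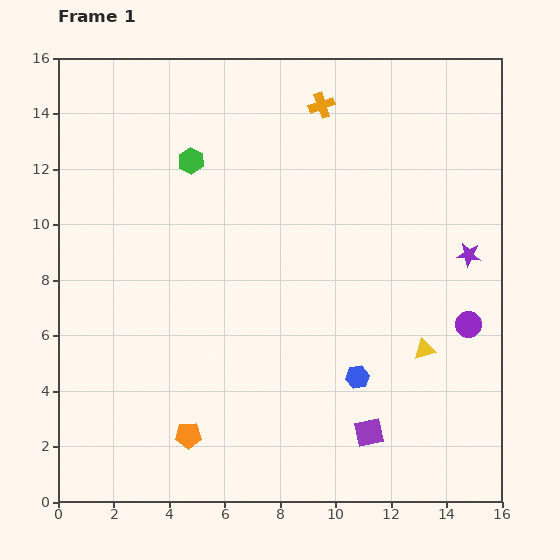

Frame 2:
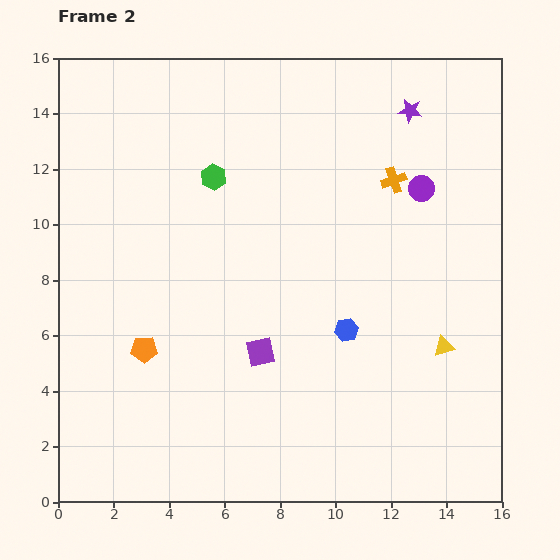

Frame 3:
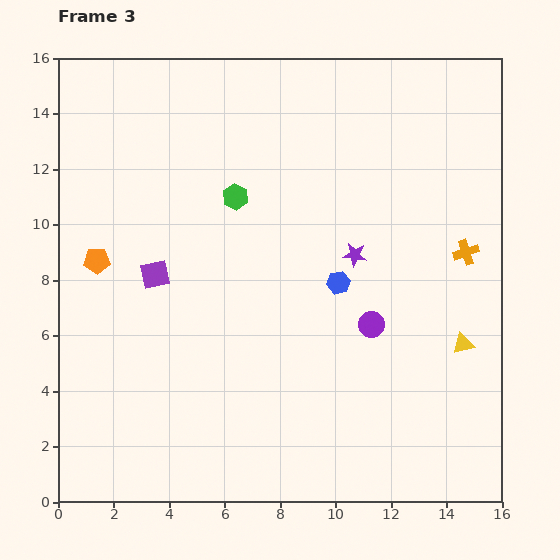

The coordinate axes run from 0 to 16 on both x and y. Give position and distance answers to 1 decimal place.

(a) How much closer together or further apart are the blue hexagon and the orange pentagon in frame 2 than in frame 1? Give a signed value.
+0.8

Distance in frame 1: 6.5. Distance in frame 2: 7.3.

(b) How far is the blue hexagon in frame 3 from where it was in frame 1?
3.5

The blue hexagon moved from (10.8, 4.5) to (10.1, 7.9), a distance of √(0.7² + 3.4²) ≈ 3.5.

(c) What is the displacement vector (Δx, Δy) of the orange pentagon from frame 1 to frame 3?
(-3.3, 6.3)

The orange pentagon was at (4.7, 2.4) in frame 1 and (1.4, 8.7) in frame 3.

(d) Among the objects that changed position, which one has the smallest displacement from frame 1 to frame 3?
the yellow triangle

(moved 1.4)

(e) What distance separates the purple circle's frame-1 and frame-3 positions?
3.5

The purple circle moved from (14.8, 6.4) to (11.3, 6.4), a distance of √(3.5² + 0.0²) ≈ 3.5.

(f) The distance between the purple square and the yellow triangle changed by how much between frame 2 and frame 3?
+4.8

Distance in frame 2: 6.6. Distance in frame 3: 11.4.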